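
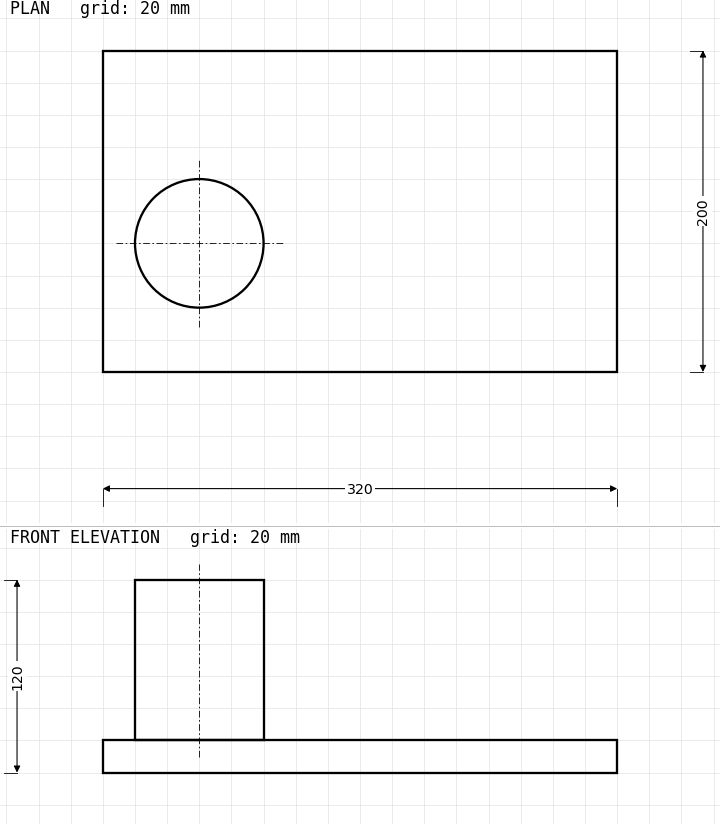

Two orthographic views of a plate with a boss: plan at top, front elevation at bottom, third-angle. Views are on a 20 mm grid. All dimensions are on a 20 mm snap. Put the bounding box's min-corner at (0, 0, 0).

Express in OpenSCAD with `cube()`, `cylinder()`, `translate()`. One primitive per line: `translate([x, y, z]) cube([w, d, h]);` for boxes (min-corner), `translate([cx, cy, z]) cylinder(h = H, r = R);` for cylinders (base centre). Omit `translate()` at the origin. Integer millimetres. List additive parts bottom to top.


cube([320, 200, 20]);
translate([60, 80, 20]) cylinder(h = 100, r = 40);


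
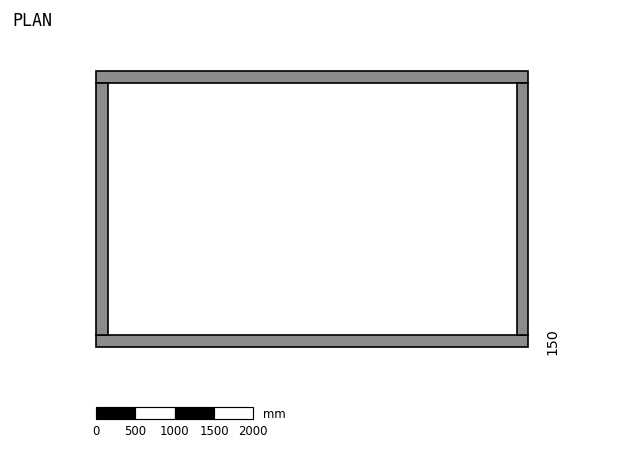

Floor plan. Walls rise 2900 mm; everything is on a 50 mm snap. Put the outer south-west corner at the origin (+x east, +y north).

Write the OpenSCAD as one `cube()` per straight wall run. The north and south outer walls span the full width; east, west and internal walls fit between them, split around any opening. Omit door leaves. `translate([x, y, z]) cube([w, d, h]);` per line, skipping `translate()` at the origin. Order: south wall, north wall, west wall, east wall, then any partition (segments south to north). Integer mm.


cube([5500, 150, 2900]);
translate([0, 3350, 0]) cube([5500, 150, 2900]);
translate([0, 150, 0]) cube([150, 3200, 2900]);
translate([5350, 150, 0]) cube([150, 3200, 2900]);


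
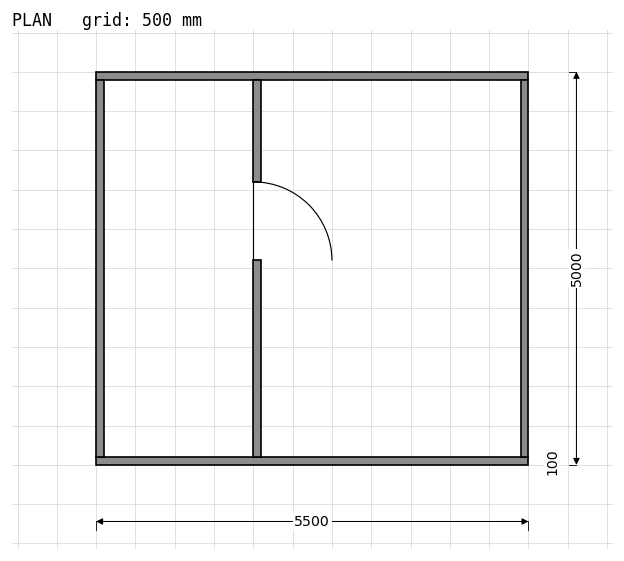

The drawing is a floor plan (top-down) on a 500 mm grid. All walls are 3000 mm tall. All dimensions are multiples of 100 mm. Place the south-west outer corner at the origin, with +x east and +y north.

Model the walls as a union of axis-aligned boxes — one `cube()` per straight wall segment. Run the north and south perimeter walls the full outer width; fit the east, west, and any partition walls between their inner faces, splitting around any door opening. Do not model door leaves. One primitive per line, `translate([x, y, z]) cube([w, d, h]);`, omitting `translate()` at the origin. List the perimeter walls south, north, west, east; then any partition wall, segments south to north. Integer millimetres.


cube([5500, 100, 3000]);
translate([0, 4900, 0]) cube([5500, 100, 3000]);
translate([0, 100, 0]) cube([100, 4800, 3000]);
translate([5400, 100, 0]) cube([100, 4800, 3000]);
translate([2000, 100, 0]) cube([100, 2500, 3000]);
translate([2000, 3600, 0]) cube([100, 1300, 3000]);


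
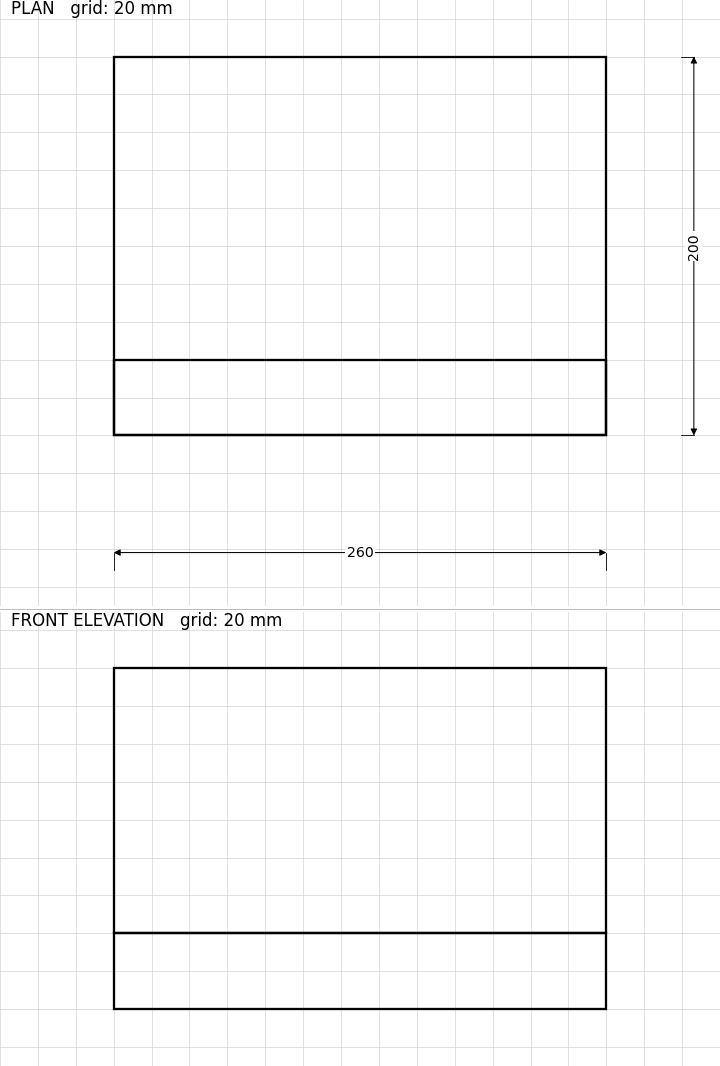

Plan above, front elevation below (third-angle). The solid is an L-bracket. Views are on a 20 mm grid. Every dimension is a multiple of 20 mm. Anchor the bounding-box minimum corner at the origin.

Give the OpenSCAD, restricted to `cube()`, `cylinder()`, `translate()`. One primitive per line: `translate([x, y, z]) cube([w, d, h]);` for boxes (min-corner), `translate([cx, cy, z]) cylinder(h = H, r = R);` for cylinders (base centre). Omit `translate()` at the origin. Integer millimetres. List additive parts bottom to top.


cube([260, 200, 40]);
translate([0, 0, 40]) cube([260, 40, 140]);


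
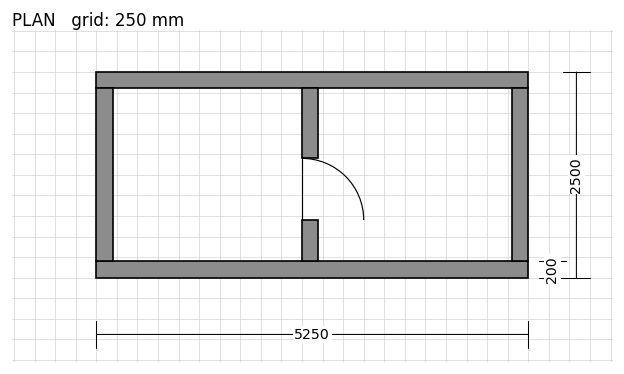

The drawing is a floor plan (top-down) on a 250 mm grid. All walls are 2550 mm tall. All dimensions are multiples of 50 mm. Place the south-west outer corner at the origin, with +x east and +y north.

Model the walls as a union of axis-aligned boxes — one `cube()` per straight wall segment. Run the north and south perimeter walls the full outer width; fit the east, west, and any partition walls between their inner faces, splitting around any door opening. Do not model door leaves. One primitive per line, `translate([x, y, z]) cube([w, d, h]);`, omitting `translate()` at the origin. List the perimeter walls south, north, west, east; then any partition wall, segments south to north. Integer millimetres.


cube([5250, 200, 2550]);
translate([0, 2300, 0]) cube([5250, 200, 2550]);
translate([0, 200, 0]) cube([200, 2100, 2550]);
translate([5050, 200, 0]) cube([200, 2100, 2550]);
translate([2500, 200, 0]) cube([200, 500, 2550]);
translate([2500, 1450, 0]) cube([200, 850, 2550]);


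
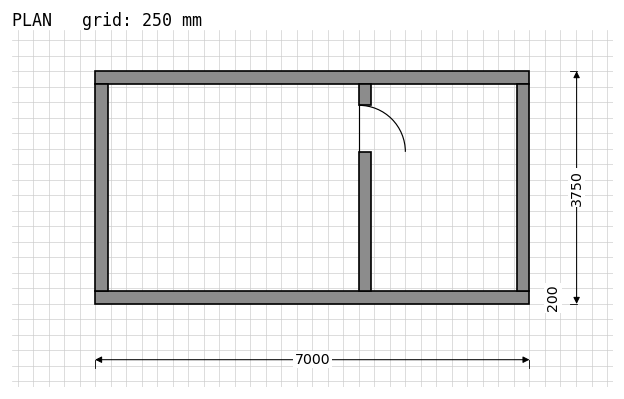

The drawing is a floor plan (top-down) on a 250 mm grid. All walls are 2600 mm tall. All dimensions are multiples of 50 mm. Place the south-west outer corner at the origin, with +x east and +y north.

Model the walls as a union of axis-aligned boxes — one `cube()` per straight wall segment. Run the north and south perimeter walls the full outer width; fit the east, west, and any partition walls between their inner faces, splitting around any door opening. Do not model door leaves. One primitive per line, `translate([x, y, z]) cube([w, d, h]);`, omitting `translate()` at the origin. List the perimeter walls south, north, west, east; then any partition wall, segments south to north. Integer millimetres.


cube([7000, 200, 2600]);
translate([0, 3550, 0]) cube([7000, 200, 2600]);
translate([0, 200, 0]) cube([200, 3350, 2600]);
translate([6800, 200, 0]) cube([200, 3350, 2600]);
translate([4250, 200, 0]) cube([200, 2250, 2600]);
translate([4250, 3200, 0]) cube([200, 350, 2600]);


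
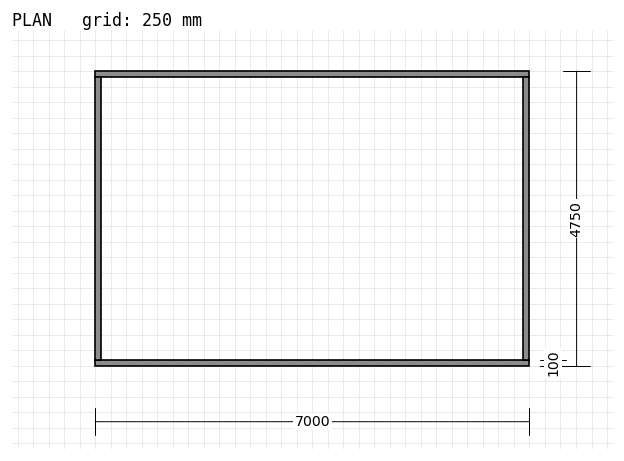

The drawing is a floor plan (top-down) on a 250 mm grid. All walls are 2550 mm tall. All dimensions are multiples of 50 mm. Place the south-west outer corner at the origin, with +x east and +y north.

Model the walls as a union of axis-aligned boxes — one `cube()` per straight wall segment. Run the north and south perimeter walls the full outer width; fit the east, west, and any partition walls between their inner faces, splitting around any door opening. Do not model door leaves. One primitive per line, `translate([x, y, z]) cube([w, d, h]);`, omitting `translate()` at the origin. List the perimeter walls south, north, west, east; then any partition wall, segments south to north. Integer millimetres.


cube([7000, 100, 2550]);
translate([0, 4650, 0]) cube([7000, 100, 2550]);
translate([0, 100, 0]) cube([100, 4550, 2550]);
translate([6900, 100, 0]) cube([100, 4550, 2550]);


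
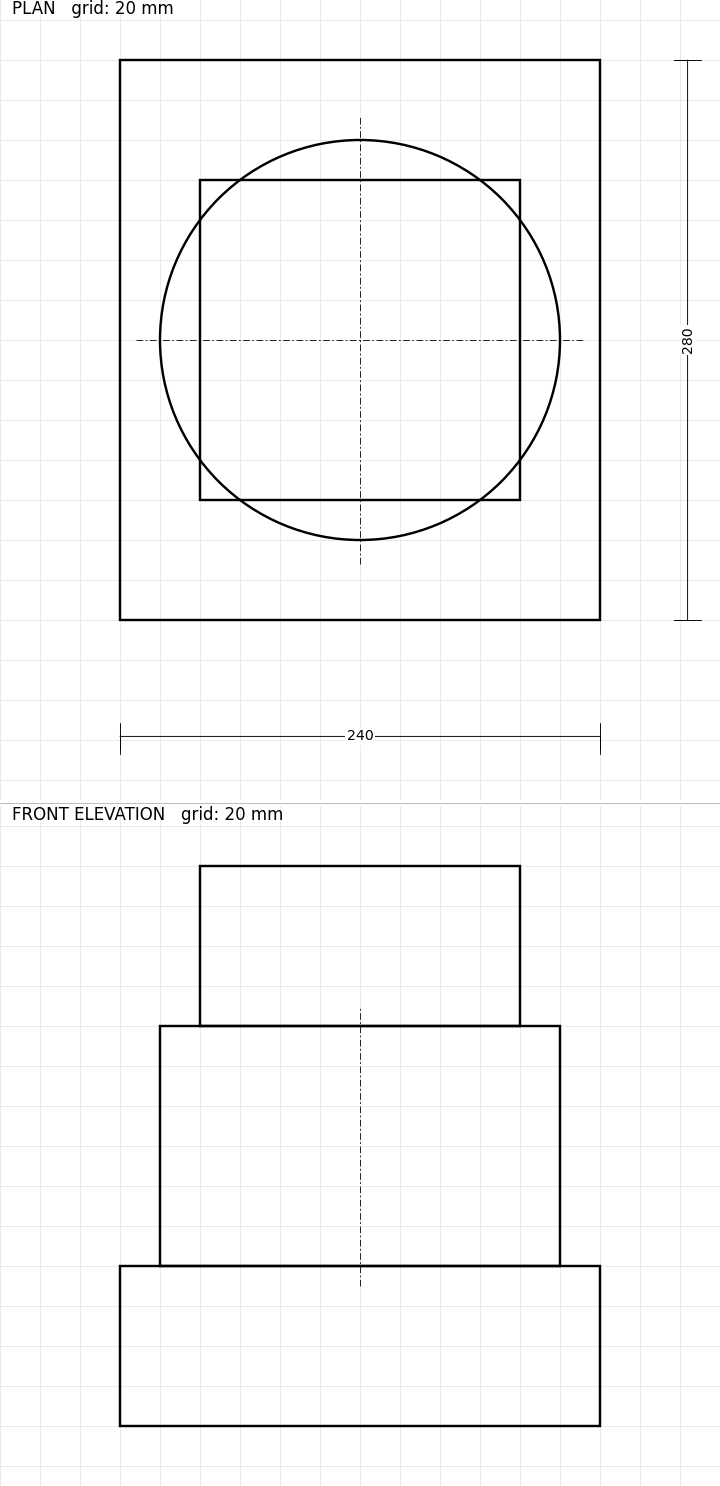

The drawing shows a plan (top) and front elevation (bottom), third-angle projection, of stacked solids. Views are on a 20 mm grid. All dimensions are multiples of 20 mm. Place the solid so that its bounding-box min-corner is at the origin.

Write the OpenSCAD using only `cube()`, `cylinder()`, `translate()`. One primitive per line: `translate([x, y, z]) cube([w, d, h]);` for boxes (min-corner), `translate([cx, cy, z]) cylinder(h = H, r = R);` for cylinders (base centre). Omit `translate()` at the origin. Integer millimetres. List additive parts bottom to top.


cube([240, 280, 80]);
translate([120, 140, 80]) cylinder(h = 120, r = 100);
translate([40, 60, 200]) cube([160, 160, 80]);


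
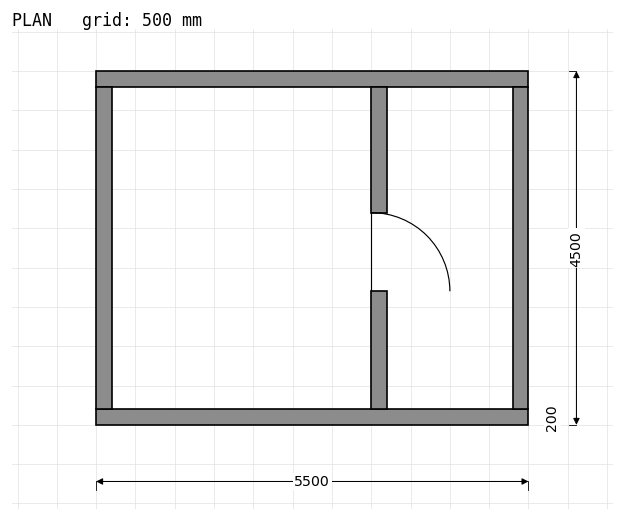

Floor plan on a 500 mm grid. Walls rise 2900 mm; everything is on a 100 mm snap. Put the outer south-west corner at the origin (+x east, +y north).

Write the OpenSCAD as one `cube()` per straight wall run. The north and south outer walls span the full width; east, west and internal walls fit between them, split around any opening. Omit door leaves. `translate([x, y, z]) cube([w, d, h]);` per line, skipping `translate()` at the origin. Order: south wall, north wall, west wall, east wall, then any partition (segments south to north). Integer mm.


cube([5500, 200, 2900]);
translate([0, 4300, 0]) cube([5500, 200, 2900]);
translate([0, 200, 0]) cube([200, 4100, 2900]);
translate([5300, 200, 0]) cube([200, 4100, 2900]);
translate([3500, 200, 0]) cube([200, 1500, 2900]);
translate([3500, 2700, 0]) cube([200, 1600, 2900]);


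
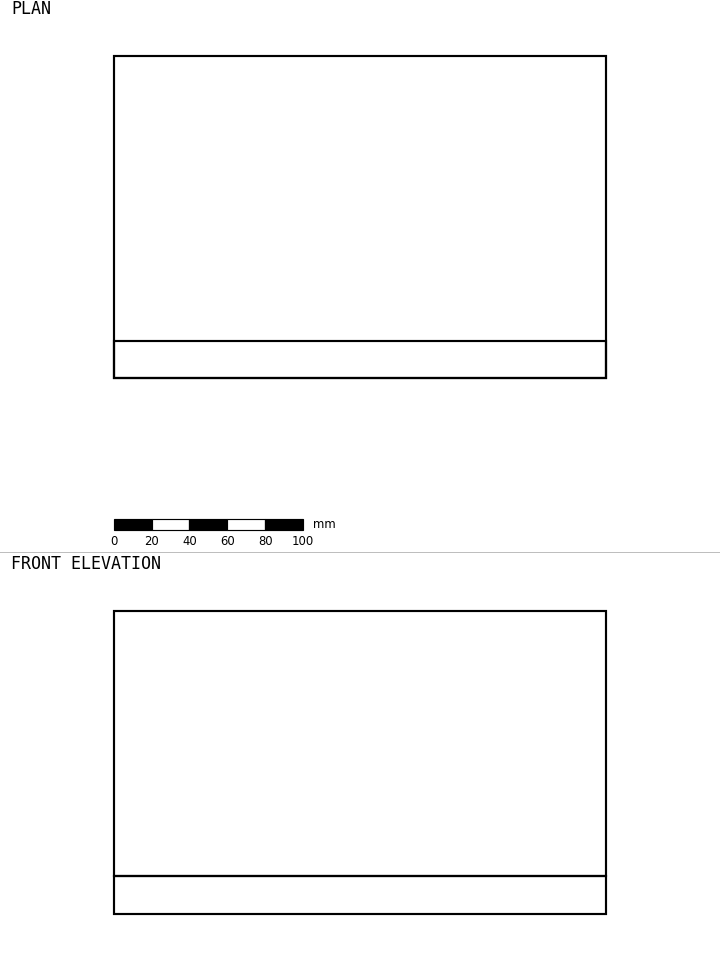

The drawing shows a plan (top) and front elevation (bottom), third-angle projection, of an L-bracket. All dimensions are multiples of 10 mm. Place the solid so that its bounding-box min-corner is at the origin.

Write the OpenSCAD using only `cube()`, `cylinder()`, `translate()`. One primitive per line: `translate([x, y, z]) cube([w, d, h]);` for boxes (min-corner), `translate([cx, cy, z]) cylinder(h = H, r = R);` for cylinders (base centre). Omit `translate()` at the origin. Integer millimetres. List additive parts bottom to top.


cube([260, 170, 20]);
translate([0, 0, 20]) cube([260, 20, 140]);


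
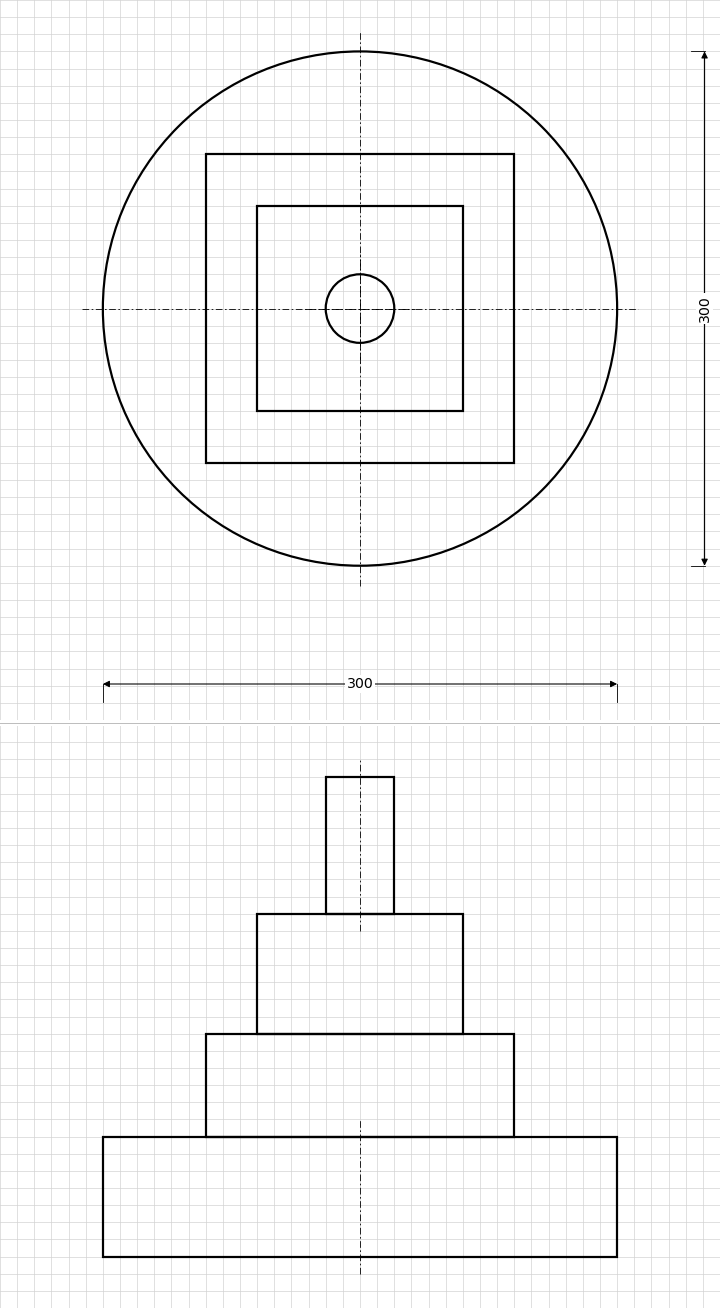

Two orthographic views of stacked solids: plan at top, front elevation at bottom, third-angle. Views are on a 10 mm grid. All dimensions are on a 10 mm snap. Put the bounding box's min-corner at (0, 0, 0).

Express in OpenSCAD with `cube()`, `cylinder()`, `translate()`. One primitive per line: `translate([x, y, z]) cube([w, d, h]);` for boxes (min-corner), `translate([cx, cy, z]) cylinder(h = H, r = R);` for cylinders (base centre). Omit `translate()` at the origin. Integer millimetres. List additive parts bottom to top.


translate([150, 150, 0]) cylinder(h = 70, r = 150);
translate([60, 60, 70]) cube([180, 180, 60]);
translate([90, 90, 130]) cube([120, 120, 70]);
translate([150, 150, 200]) cylinder(h = 80, r = 20);


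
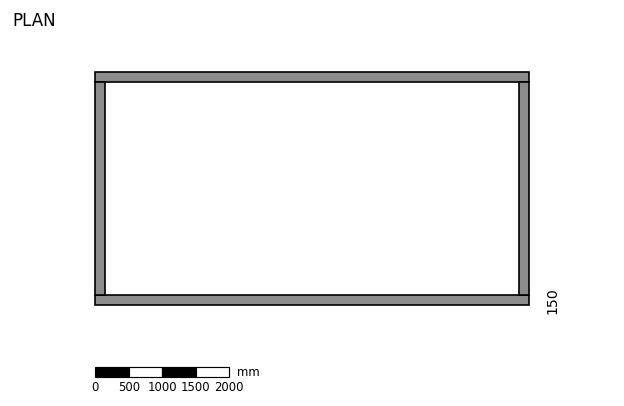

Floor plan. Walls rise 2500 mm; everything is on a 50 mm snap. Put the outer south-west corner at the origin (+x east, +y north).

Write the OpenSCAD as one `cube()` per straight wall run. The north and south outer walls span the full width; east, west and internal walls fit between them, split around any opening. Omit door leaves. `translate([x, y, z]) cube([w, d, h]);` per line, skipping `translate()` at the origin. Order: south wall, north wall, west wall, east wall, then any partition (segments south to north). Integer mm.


cube([6500, 150, 2500]);
translate([0, 3350, 0]) cube([6500, 150, 2500]);
translate([0, 150, 0]) cube([150, 3200, 2500]);
translate([6350, 150, 0]) cube([150, 3200, 2500]);


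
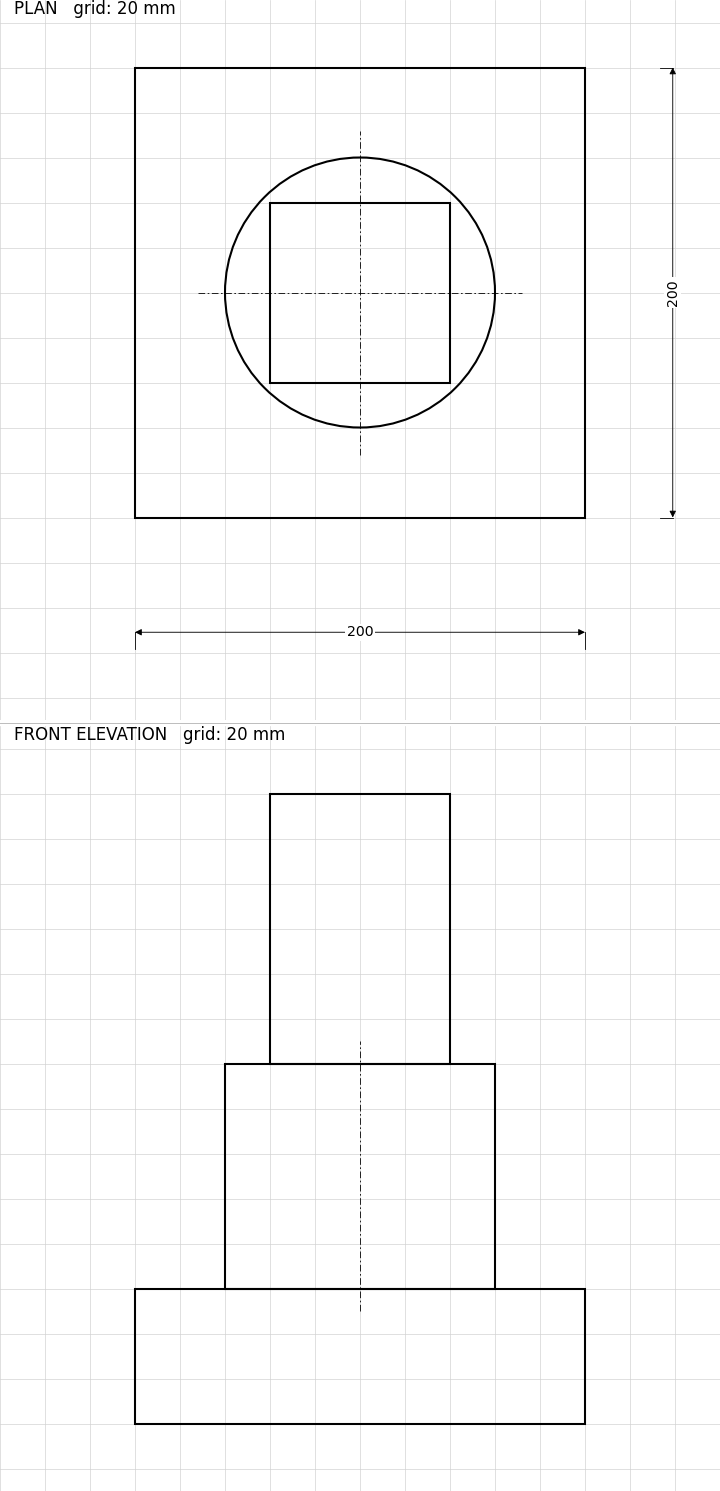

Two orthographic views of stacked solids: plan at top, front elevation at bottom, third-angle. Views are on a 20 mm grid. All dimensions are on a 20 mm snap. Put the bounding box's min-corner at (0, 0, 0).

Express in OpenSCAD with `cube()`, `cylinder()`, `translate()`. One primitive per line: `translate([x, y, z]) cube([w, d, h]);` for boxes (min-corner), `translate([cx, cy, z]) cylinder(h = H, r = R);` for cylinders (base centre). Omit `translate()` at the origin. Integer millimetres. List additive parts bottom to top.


cube([200, 200, 60]);
translate([100, 100, 60]) cylinder(h = 100, r = 60);
translate([60, 60, 160]) cube([80, 80, 120]);


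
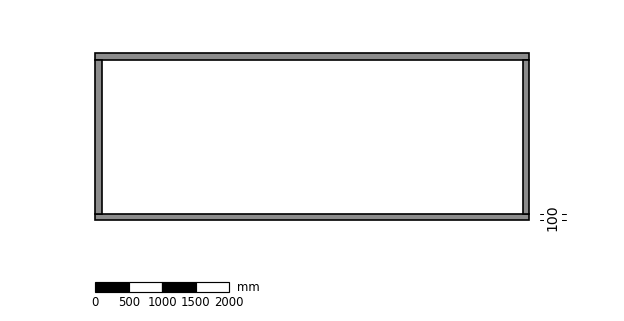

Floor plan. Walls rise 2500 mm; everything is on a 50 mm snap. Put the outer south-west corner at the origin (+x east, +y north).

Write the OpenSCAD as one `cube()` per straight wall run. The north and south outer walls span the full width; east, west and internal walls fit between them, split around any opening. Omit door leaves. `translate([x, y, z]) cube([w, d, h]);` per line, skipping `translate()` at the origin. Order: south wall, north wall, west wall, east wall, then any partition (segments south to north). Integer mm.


cube([6500, 100, 2500]);
translate([0, 2400, 0]) cube([6500, 100, 2500]);
translate([0, 100, 0]) cube([100, 2300, 2500]);
translate([6400, 100, 0]) cube([100, 2300, 2500]);


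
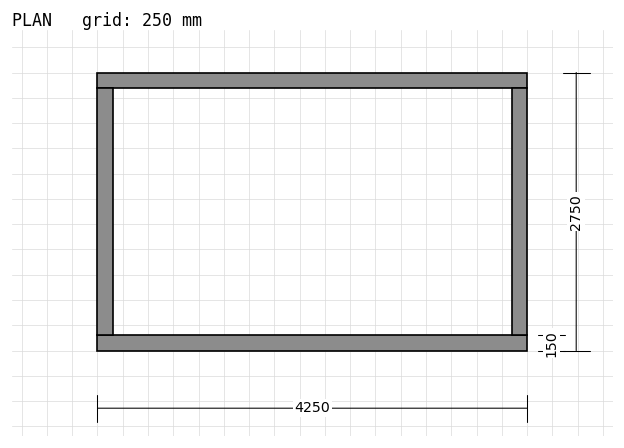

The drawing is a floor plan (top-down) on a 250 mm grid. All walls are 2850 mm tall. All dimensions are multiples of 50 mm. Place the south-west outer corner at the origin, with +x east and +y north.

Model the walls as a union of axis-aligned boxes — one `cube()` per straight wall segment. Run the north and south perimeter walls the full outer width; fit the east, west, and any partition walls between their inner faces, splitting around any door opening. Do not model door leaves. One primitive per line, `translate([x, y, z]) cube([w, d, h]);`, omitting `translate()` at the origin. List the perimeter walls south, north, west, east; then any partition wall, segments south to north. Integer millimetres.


cube([4250, 150, 2850]);
translate([0, 2600, 0]) cube([4250, 150, 2850]);
translate([0, 150, 0]) cube([150, 2450, 2850]);
translate([4100, 150, 0]) cube([150, 2450, 2850]);


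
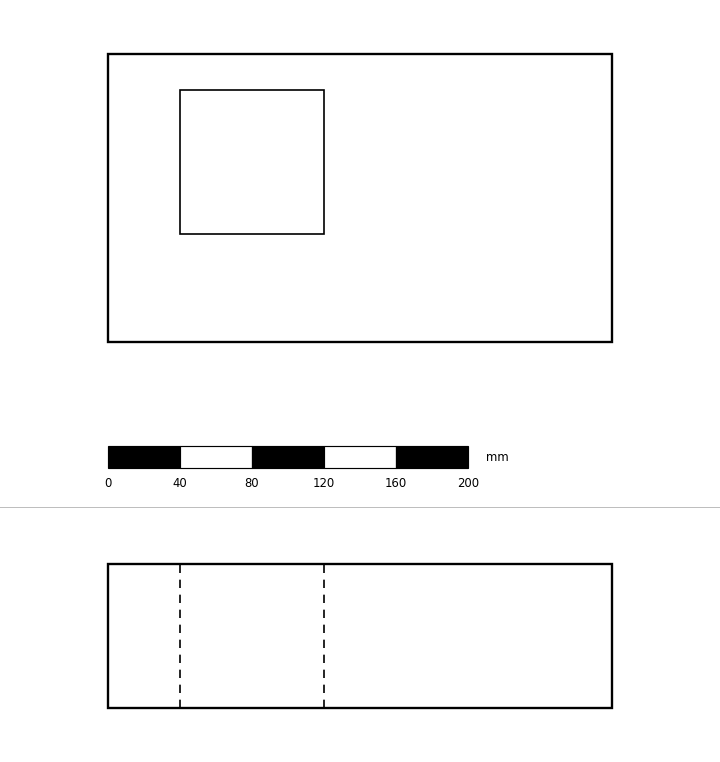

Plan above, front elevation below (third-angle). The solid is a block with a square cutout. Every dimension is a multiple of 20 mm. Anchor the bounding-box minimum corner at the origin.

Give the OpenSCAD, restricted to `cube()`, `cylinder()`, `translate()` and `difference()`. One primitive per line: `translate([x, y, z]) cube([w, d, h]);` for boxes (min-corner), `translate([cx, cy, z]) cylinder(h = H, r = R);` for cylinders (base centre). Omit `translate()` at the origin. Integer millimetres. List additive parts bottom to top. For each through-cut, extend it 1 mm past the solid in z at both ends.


difference() {
  cube([280, 160, 80]);
  translate([40, 60, -1]) cube([80, 80, 82]);
}


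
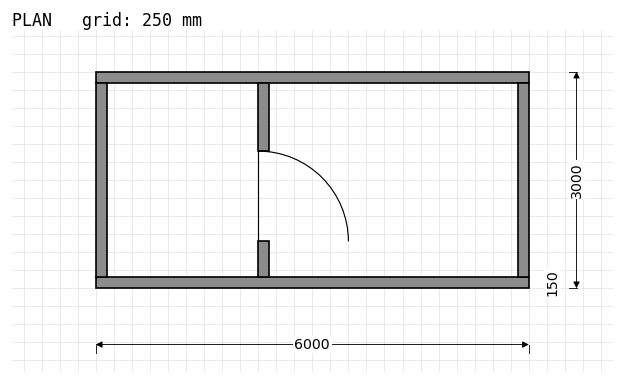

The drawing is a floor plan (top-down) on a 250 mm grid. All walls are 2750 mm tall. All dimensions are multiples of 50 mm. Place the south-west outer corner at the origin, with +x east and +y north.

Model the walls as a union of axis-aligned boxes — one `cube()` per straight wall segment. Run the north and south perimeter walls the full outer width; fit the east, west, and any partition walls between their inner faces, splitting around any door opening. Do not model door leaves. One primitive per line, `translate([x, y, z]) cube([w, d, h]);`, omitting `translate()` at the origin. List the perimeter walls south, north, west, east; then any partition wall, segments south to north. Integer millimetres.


cube([6000, 150, 2750]);
translate([0, 2850, 0]) cube([6000, 150, 2750]);
translate([0, 150, 0]) cube([150, 2700, 2750]);
translate([5850, 150, 0]) cube([150, 2700, 2750]);
translate([2250, 150, 0]) cube([150, 500, 2750]);
translate([2250, 1900, 0]) cube([150, 950, 2750]);


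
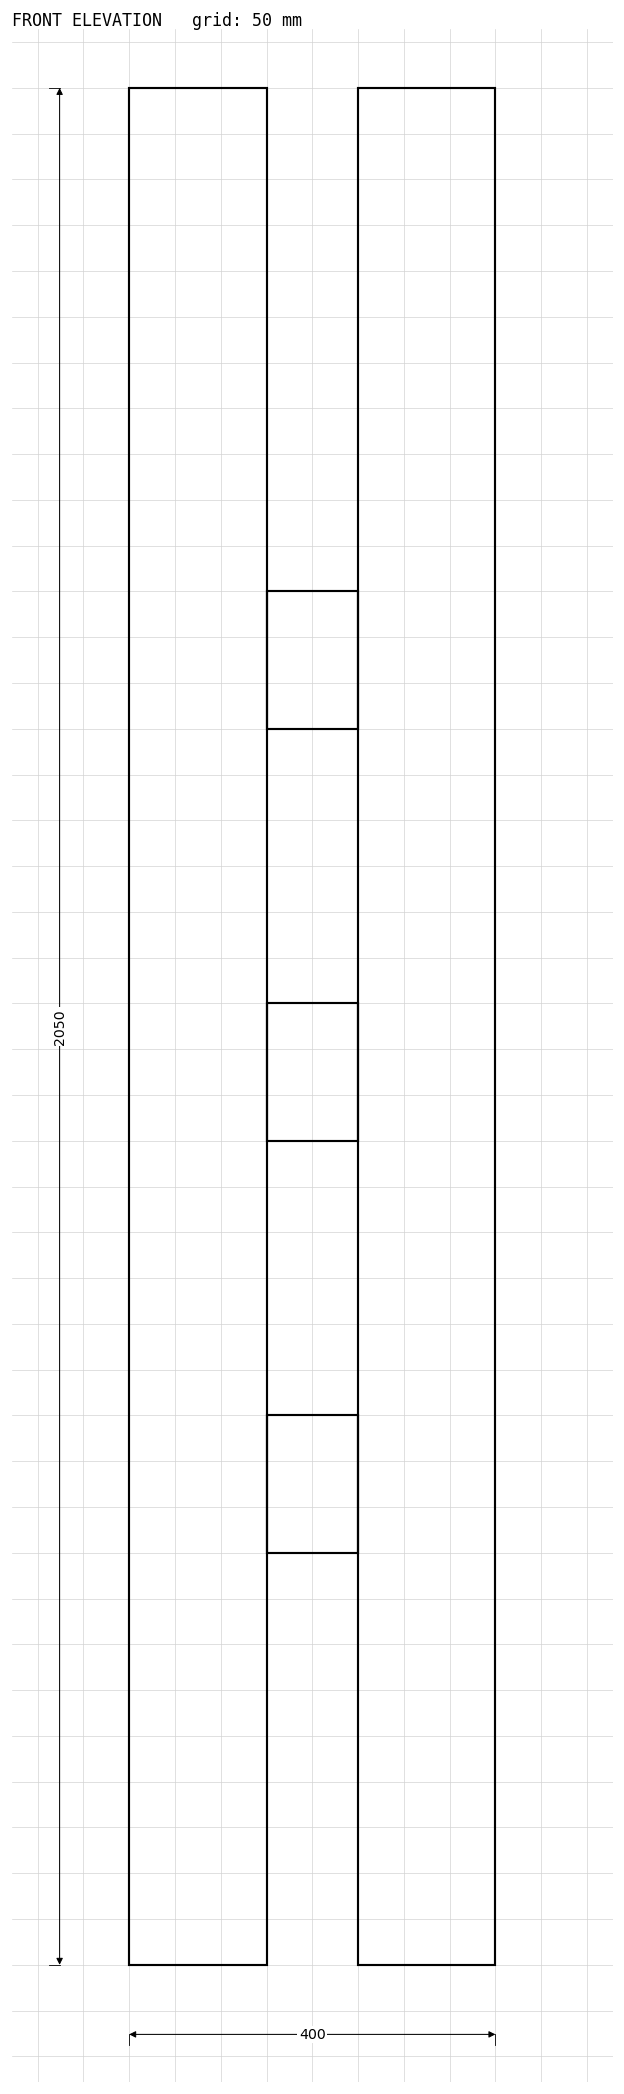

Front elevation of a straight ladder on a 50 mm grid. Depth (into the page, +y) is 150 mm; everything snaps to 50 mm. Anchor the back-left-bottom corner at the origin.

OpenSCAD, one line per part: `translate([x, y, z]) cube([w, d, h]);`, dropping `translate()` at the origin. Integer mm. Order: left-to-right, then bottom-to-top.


cube([150, 150, 2050]);
translate([150, 0, 450]) cube([100, 150, 150]);
translate([150, 0, 900]) cube([100, 150, 150]);
translate([150, 0, 1350]) cube([100, 150, 150]);
translate([250, 0, 0]) cube([150, 150, 2050]);


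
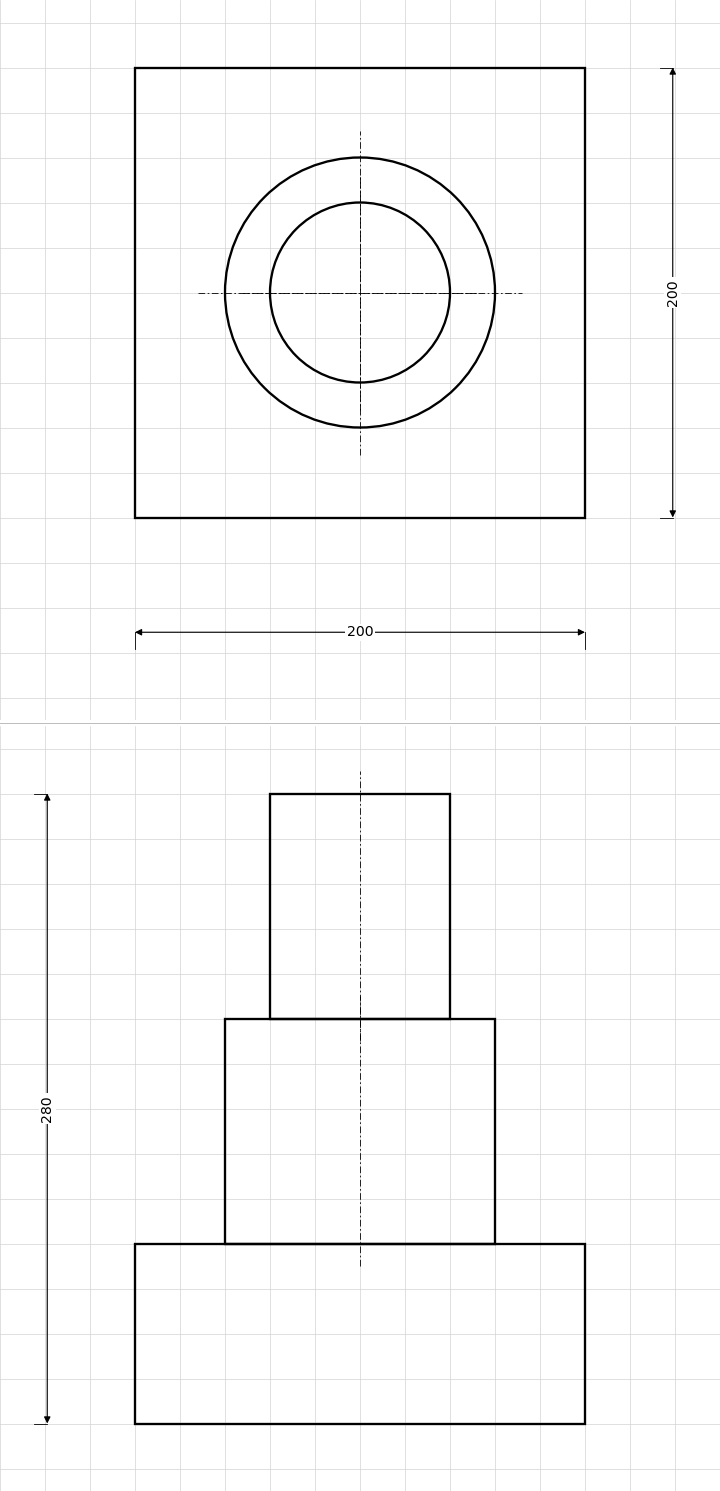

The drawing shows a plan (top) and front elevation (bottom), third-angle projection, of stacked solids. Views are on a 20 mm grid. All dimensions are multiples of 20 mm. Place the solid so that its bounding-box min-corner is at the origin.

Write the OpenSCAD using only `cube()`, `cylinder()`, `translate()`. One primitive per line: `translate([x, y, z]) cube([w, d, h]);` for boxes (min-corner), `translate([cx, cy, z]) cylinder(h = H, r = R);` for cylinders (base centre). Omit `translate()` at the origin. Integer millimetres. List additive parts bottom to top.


cube([200, 200, 80]);
translate([100, 100, 80]) cylinder(h = 100, r = 60);
translate([100, 100, 180]) cylinder(h = 100, r = 40);


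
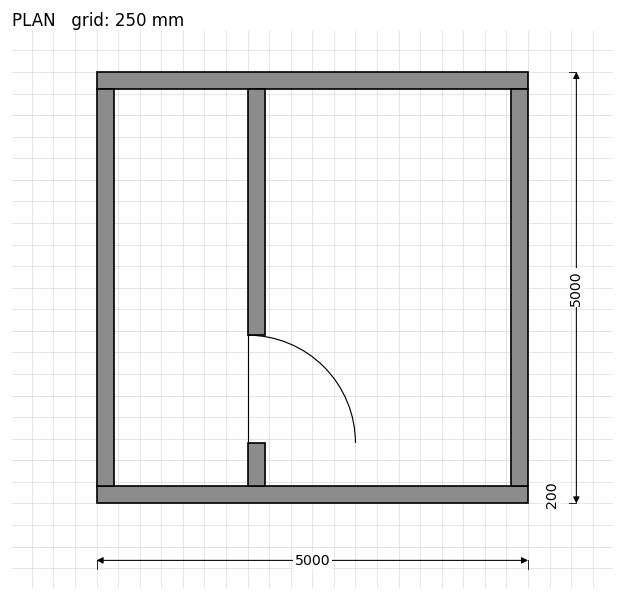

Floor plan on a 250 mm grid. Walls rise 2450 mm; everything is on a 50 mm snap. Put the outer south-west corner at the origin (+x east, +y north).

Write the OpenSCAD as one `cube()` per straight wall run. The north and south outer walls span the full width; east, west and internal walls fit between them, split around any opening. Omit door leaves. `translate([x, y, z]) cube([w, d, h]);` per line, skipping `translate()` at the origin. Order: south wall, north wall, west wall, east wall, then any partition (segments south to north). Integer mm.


cube([5000, 200, 2450]);
translate([0, 4800, 0]) cube([5000, 200, 2450]);
translate([0, 200, 0]) cube([200, 4600, 2450]);
translate([4800, 200, 0]) cube([200, 4600, 2450]);
translate([1750, 200, 0]) cube([200, 500, 2450]);
translate([1750, 1950, 0]) cube([200, 2850, 2450]);


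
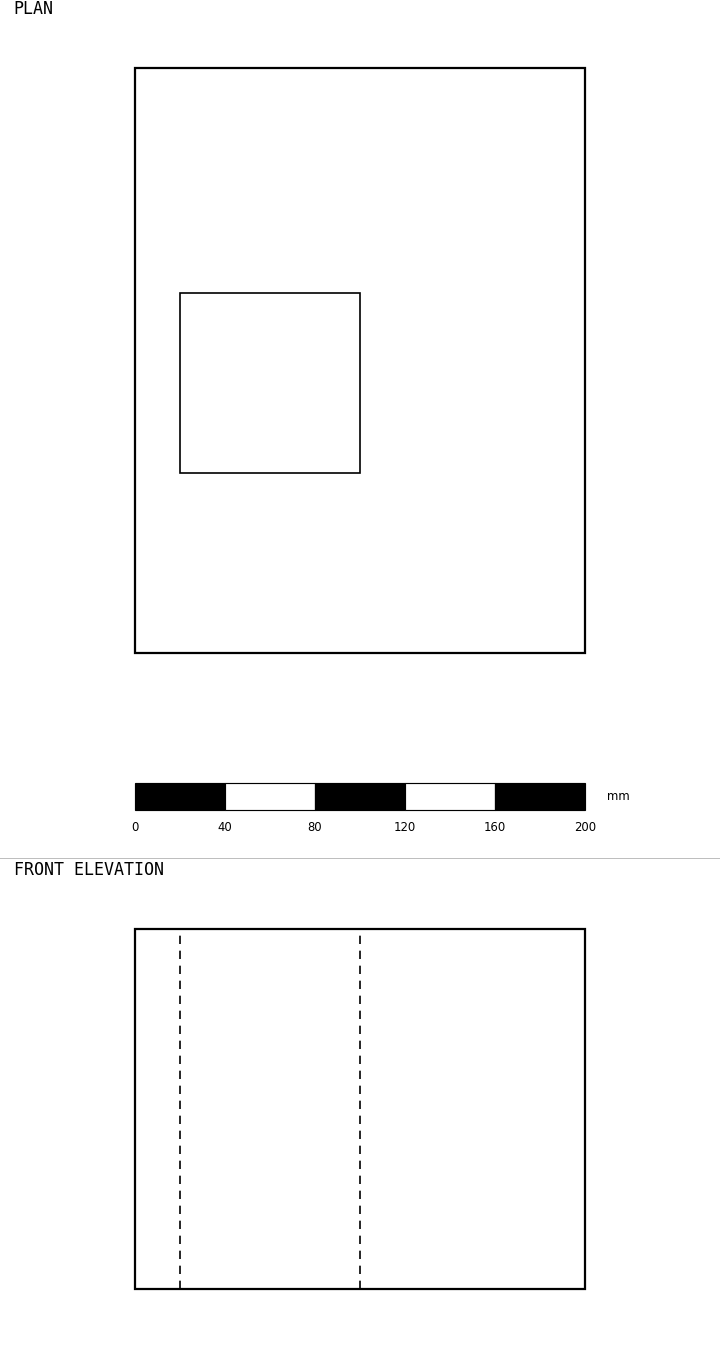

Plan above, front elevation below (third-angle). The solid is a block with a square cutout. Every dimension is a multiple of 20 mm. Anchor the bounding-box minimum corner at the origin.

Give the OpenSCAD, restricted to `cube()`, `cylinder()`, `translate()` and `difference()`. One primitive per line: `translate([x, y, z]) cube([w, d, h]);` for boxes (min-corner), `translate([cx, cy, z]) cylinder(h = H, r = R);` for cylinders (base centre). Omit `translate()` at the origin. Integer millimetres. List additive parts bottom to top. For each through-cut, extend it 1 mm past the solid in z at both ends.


difference() {
  cube([200, 260, 160]);
  translate([20, 80, -1]) cube([80, 80, 162]);
}


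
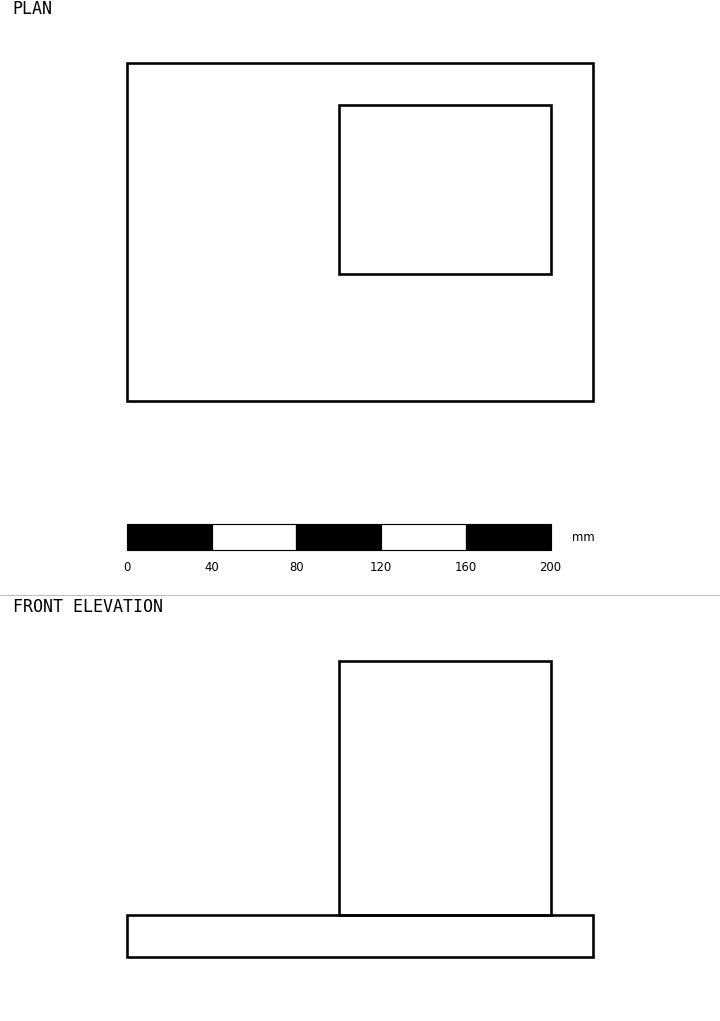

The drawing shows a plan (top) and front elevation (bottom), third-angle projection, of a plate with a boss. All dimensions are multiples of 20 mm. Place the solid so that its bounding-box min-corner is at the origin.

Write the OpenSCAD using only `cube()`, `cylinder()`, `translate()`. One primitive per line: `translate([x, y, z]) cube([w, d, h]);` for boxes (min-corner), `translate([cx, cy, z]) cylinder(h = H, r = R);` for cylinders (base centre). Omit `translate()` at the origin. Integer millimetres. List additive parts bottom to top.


cube([220, 160, 20]);
translate([100, 60, 20]) cube([100, 80, 120]);


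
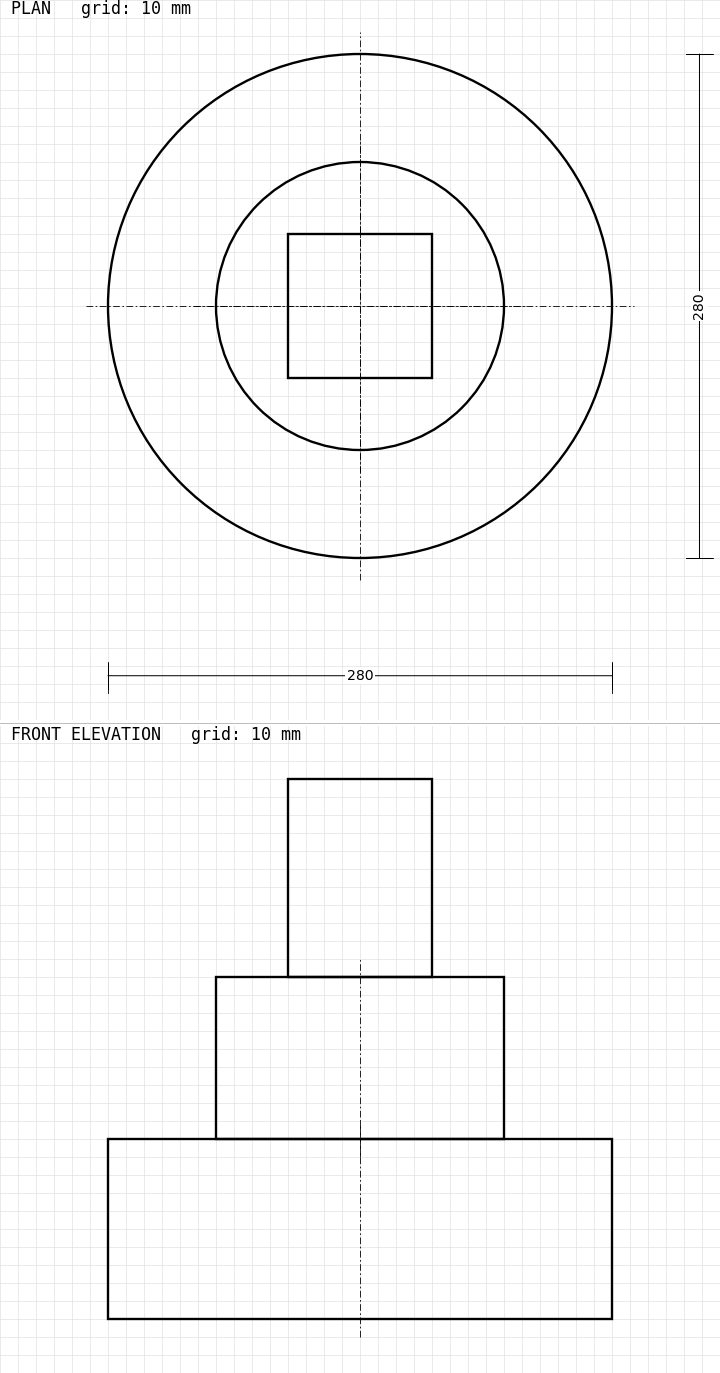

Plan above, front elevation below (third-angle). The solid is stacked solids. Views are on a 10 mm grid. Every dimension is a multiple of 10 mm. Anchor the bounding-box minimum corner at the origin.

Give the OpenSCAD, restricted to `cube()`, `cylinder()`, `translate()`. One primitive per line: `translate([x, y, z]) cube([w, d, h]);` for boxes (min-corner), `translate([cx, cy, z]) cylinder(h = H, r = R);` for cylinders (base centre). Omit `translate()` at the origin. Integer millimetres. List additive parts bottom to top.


translate([140, 140, 0]) cylinder(h = 100, r = 140);
translate([140, 140, 100]) cylinder(h = 90, r = 80);
translate([100, 100, 190]) cube([80, 80, 110]);


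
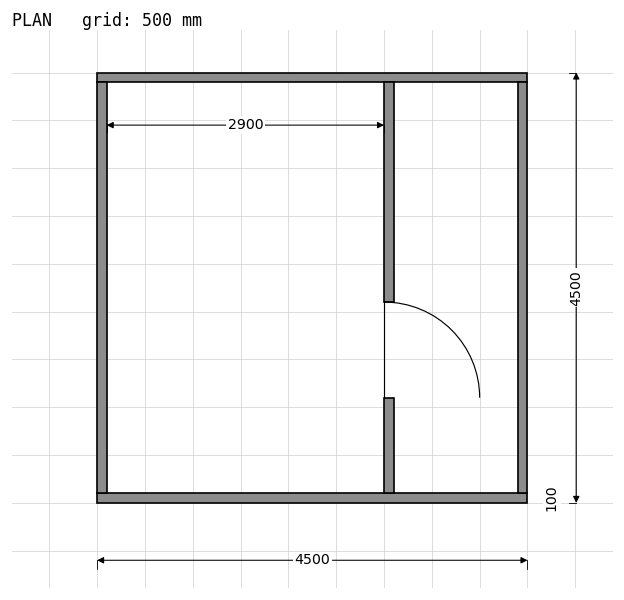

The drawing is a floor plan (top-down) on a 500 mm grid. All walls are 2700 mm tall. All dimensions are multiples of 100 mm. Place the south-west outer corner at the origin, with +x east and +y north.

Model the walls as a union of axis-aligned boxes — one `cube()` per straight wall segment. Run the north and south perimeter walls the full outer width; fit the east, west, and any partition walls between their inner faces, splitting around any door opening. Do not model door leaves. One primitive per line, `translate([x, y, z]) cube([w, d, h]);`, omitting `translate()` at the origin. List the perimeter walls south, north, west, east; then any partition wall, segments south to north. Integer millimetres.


cube([4500, 100, 2700]);
translate([0, 4400, 0]) cube([4500, 100, 2700]);
translate([0, 100, 0]) cube([100, 4300, 2700]);
translate([4400, 100, 0]) cube([100, 4300, 2700]);
translate([3000, 100, 0]) cube([100, 1000, 2700]);
translate([3000, 2100, 0]) cube([100, 2300, 2700]);


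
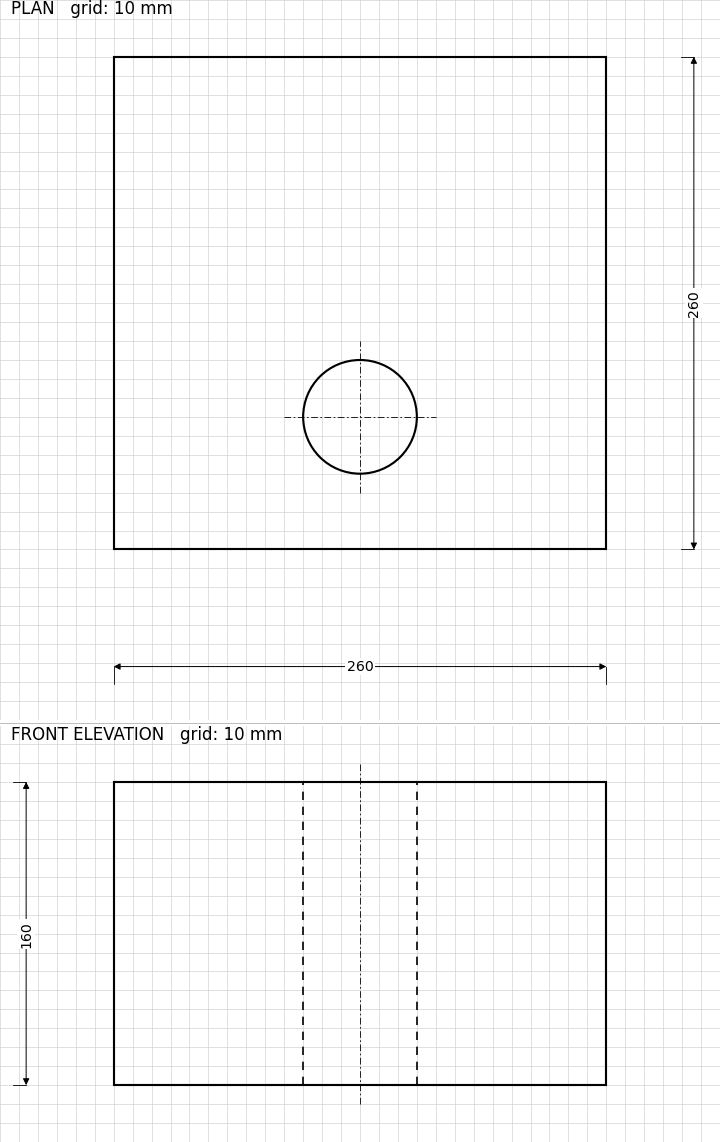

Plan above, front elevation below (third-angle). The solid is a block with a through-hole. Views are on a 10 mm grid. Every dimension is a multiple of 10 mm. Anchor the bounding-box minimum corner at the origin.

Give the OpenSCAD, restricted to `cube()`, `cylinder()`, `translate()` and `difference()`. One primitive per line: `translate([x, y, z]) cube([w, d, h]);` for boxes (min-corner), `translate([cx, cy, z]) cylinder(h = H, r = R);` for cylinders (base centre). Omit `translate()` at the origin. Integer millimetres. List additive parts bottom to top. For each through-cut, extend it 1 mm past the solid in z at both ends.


difference() {
  cube([260, 260, 160]);
  translate([130, 70, -1]) cylinder(h = 162, r = 30);
}


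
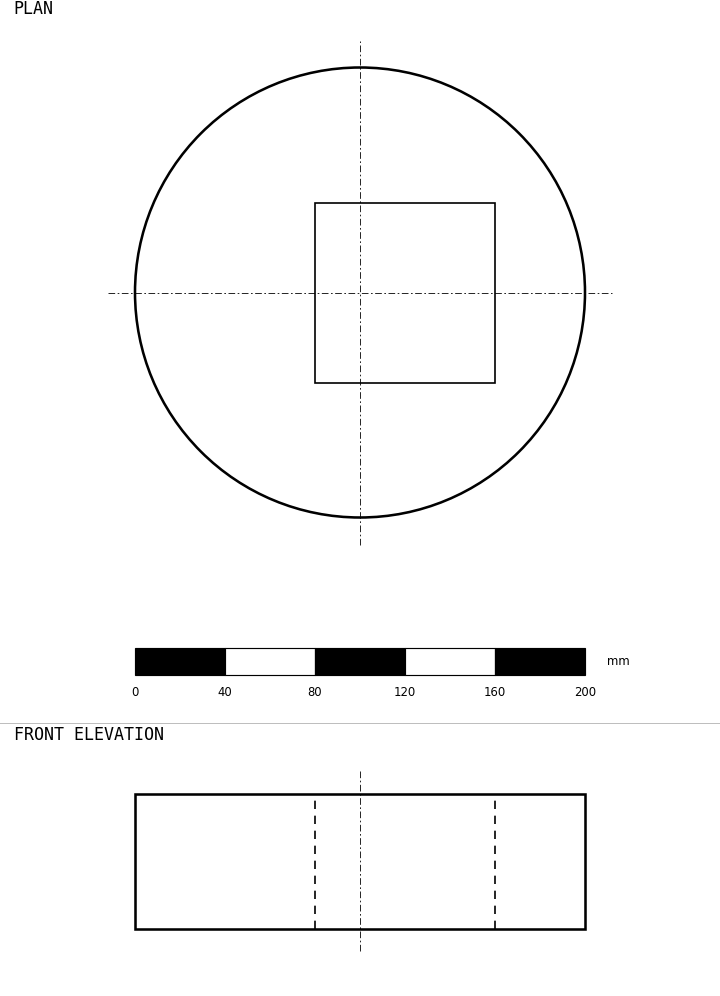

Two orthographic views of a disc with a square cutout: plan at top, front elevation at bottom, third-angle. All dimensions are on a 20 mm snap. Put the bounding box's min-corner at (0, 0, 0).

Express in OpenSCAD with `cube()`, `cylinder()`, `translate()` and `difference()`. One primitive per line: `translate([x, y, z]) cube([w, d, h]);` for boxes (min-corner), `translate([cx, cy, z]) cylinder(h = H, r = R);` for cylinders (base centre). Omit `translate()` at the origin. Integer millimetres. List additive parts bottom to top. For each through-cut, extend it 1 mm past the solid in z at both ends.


difference() {
  translate([100, 100, 0]) cylinder(h = 60, r = 100);
  translate([80, 60, -1]) cube([80, 80, 62]);
}


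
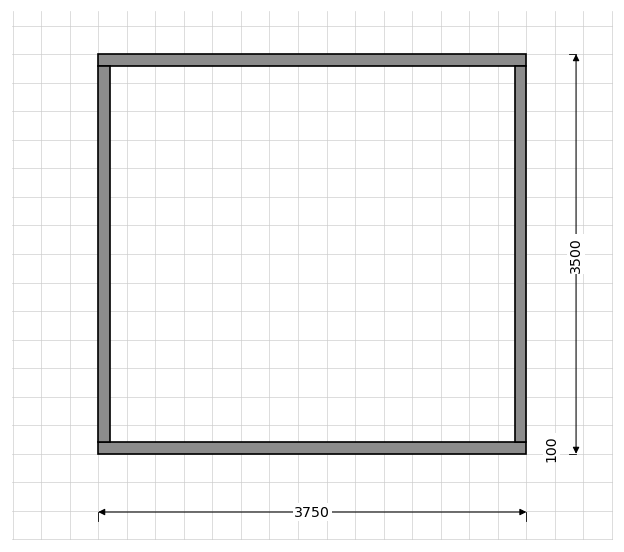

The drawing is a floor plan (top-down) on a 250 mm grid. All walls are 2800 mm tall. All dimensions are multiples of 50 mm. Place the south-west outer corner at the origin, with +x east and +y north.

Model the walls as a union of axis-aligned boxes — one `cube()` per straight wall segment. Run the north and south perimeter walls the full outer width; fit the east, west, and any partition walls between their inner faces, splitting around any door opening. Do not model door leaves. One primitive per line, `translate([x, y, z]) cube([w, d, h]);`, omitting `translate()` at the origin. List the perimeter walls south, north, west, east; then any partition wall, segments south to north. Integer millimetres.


cube([3750, 100, 2800]);
translate([0, 3400, 0]) cube([3750, 100, 2800]);
translate([0, 100, 0]) cube([100, 3300, 2800]);
translate([3650, 100, 0]) cube([100, 3300, 2800]);


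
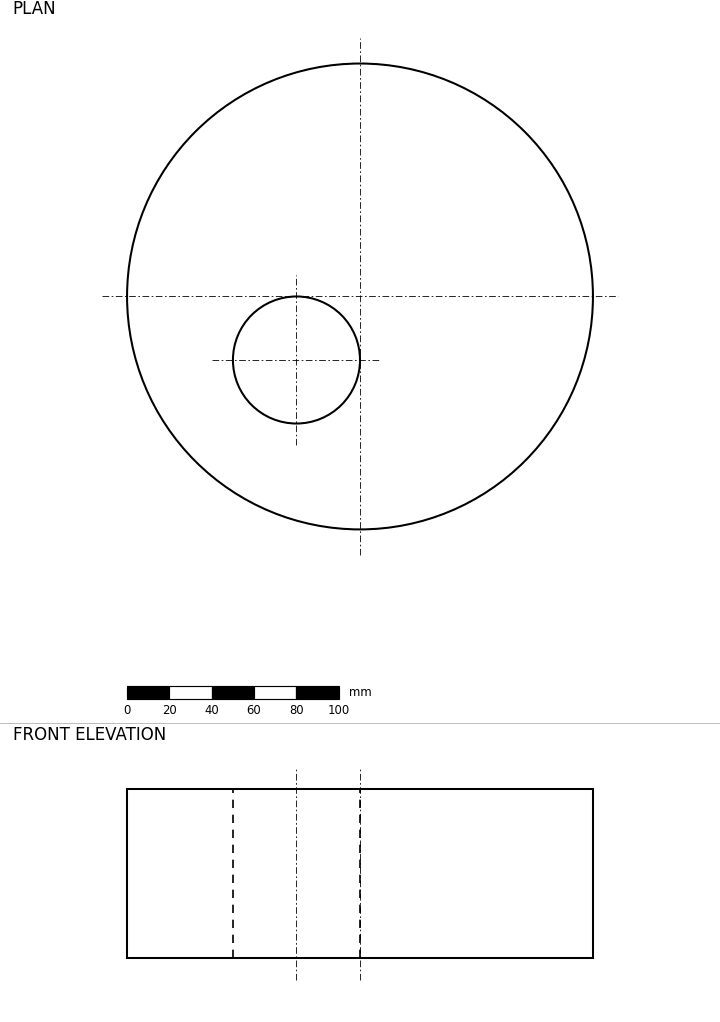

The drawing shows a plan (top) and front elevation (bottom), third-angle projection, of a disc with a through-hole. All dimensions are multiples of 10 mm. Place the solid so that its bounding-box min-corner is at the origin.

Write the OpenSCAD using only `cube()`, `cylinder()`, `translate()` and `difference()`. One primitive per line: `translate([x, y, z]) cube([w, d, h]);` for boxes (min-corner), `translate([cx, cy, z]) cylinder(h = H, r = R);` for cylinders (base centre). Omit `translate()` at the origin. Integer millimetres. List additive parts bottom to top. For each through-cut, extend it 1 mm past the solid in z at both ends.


difference() {
  translate([110, 110, 0]) cylinder(h = 80, r = 110);
  translate([80, 80, -1]) cylinder(h = 82, r = 30);
}


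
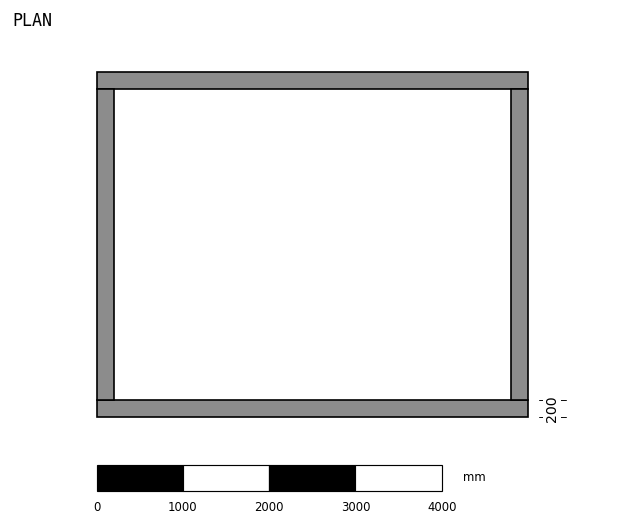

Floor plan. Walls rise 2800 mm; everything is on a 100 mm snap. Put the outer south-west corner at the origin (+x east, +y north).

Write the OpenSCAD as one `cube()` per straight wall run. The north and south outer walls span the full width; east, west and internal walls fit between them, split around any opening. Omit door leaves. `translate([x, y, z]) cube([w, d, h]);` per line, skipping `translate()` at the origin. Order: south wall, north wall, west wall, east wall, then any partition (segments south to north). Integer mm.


cube([5000, 200, 2800]);
translate([0, 3800, 0]) cube([5000, 200, 2800]);
translate([0, 200, 0]) cube([200, 3600, 2800]);
translate([4800, 200, 0]) cube([200, 3600, 2800]);


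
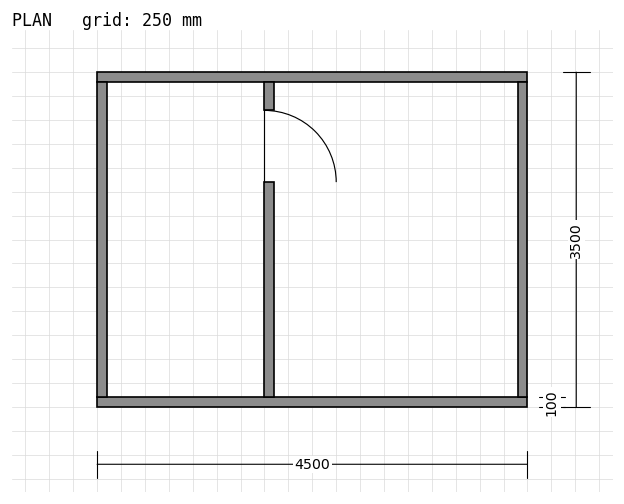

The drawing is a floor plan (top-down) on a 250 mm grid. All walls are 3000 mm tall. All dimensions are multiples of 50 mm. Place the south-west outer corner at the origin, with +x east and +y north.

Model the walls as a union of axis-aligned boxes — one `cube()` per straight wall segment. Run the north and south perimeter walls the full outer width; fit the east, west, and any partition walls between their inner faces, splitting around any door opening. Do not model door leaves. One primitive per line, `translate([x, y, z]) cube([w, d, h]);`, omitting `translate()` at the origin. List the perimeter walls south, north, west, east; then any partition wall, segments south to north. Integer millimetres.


cube([4500, 100, 3000]);
translate([0, 3400, 0]) cube([4500, 100, 3000]);
translate([0, 100, 0]) cube([100, 3300, 3000]);
translate([4400, 100, 0]) cube([100, 3300, 3000]);
translate([1750, 100, 0]) cube([100, 2250, 3000]);
translate([1750, 3100, 0]) cube([100, 300, 3000]);


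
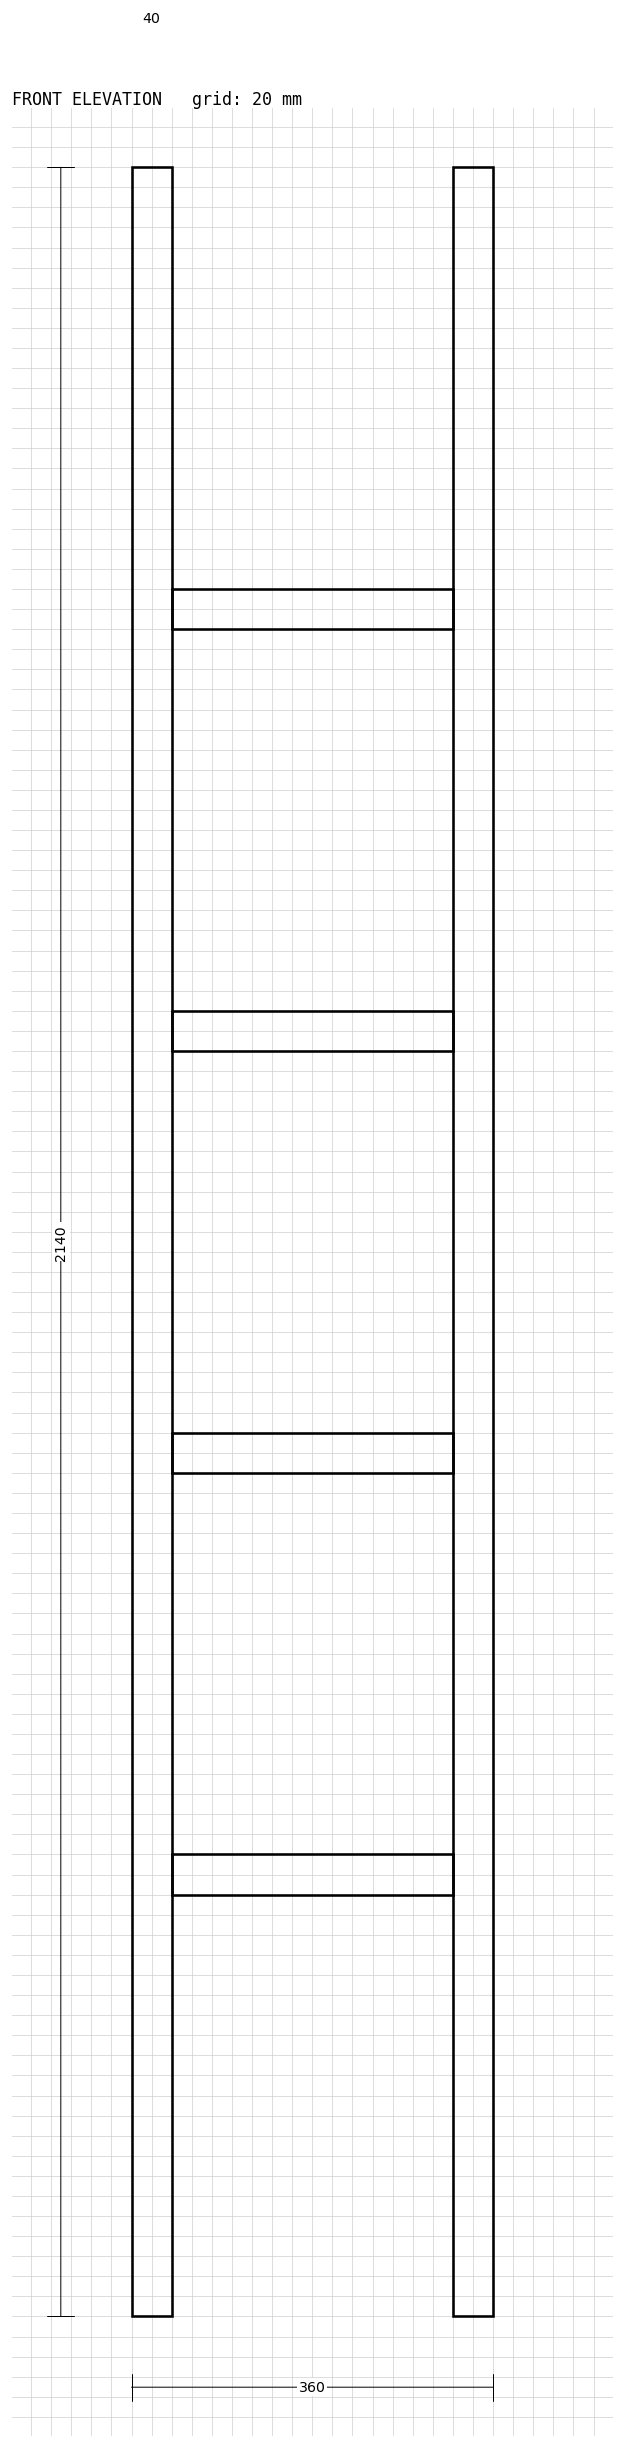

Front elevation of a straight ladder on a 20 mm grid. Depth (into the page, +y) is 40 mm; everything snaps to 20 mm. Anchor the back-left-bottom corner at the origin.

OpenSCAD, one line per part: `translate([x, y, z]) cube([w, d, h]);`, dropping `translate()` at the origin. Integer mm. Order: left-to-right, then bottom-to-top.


cube([40, 40, 2140]);
translate([40, 0, 420]) cube([280, 40, 40]);
translate([40, 0, 840]) cube([280, 40, 40]);
translate([40, 0, 1260]) cube([280, 40, 40]);
translate([40, 0, 1680]) cube([280, 40, 40]);
translate([320, 0, 0]) cube([40, 40, 2140]);


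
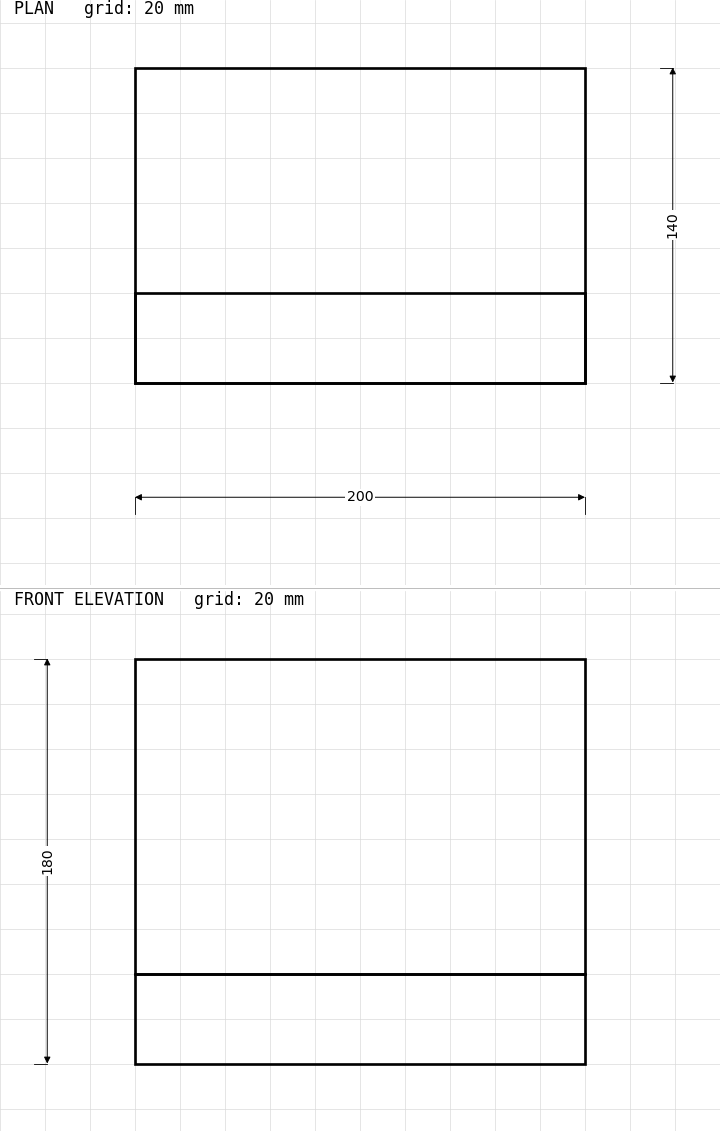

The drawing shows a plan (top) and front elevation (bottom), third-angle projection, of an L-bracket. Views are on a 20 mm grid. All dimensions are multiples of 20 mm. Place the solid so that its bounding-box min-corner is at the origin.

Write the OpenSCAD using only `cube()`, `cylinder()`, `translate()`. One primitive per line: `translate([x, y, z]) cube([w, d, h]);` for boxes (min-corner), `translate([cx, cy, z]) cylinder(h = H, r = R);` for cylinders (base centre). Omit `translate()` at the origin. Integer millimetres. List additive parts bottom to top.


cube([200, 140, 40]);
translate([0, 0, 40]) cube([200, 40, 140]);


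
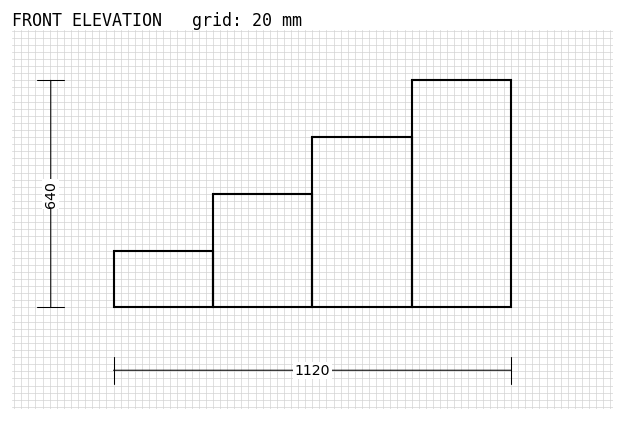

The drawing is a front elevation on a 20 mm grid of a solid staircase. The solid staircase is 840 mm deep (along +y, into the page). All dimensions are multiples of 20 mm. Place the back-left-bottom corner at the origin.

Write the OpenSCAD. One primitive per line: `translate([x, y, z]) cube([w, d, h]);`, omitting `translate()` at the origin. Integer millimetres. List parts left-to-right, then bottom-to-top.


cube([280, 840, 160]);
translate([280, 0, 0]) cube([280, 840, 320]);
translate([560, 0, 0]) cube([280, 840, 480]);
translate([840, 0, 0]) cube([280, 840, 640]);


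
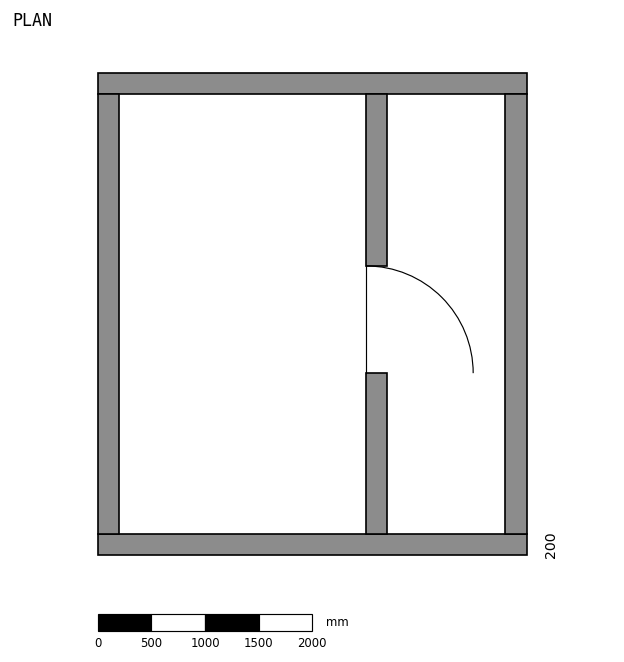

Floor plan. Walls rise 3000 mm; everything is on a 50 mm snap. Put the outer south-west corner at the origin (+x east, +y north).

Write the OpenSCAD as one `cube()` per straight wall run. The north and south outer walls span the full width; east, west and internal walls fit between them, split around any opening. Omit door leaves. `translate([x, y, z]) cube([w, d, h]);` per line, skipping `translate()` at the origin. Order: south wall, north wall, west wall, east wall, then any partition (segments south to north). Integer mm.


cube([4000, 200, 3000]);
translate([0, 4300, 0]) cube([4000, 200, 3000]);
translate([0, 200, 0]) cube([200, 4100, 3000]);
translate([3800, 200, 0]) cube([200, 4100, 3000]);
translate([2500, 200, 0]) cube([200, 1500, 3000]);
translate([2500, 2700, 0]) cube([200, 1600, 3000]);


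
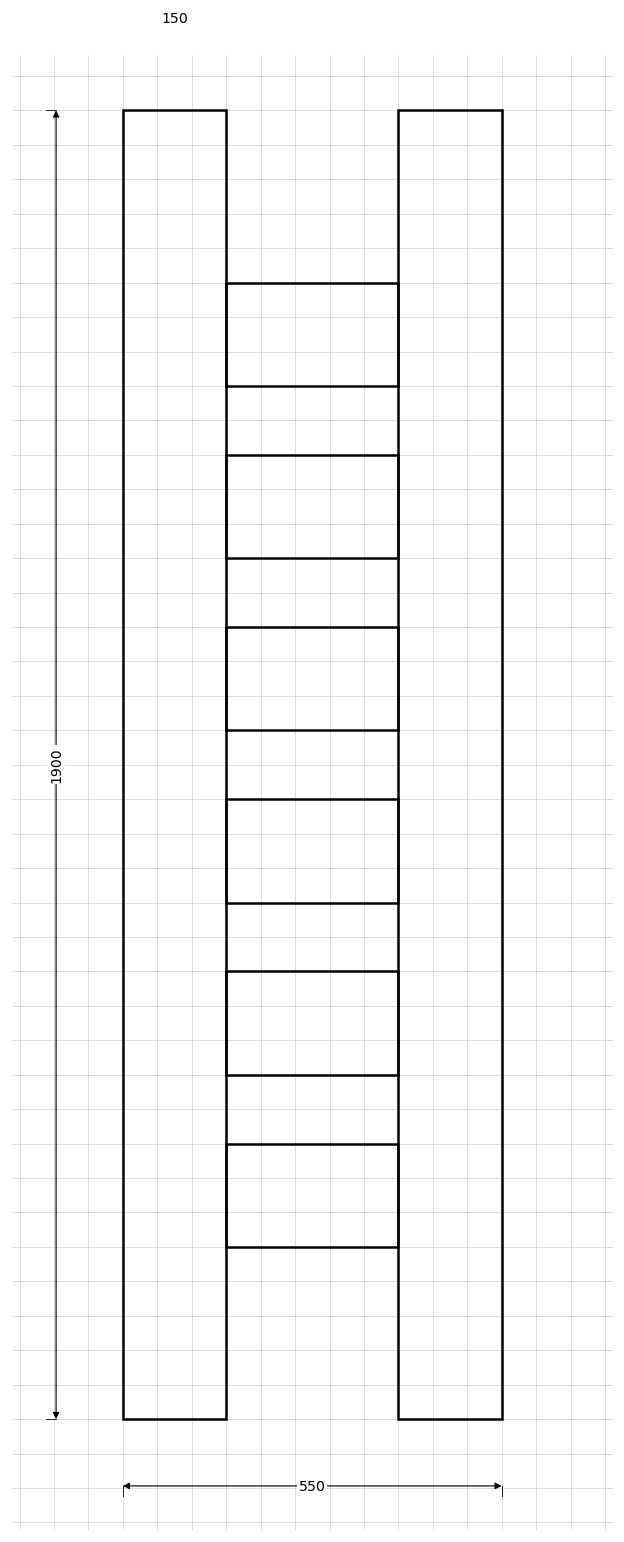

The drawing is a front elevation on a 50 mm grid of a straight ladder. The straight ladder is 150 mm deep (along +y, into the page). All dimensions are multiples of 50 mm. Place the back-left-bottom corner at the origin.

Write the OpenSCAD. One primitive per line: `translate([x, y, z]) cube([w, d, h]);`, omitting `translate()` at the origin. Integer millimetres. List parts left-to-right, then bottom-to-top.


cube([150, 150, 1900]);
translate([150, 0, 250]) cube([250, 150, 150]);
translate([150, 0, 500]) cube([250, 150, 150]);
translate([150, 0, 750]) cube([250, 150, 150]);
translate([150, 0, 1000]) cube([250, 150, 150]);
translate([150, 0, 1250]) cube([250, 150, 150]);
translate([150, 0, 1500]) cube([250, 150, 150]);
translate([400, 0, 0]) cube([150, 150, 1900]);
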